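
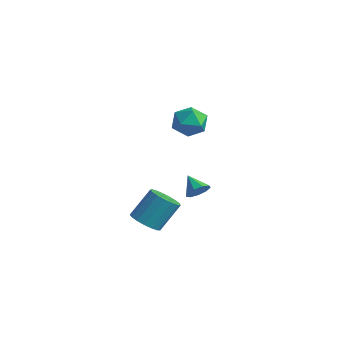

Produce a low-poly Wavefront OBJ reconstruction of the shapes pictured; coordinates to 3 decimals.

v 0.197 -2.131 -3.73
v 1.083 -2.484 -3.62
v 1.369 -1.283 -2.06
v 0.483 -0.929 -2.17
v 1.141 -2.129 -3.905
v 1.427 -0.927 -2.344
v 0.983 -1.773 -4.149
v 1.269 -0.572 -2.589
v 0.645 -1.5 -4.298
v 0.931 -0.298 -2.738
v 0.205 -1.371 -4.317
v 0.49 -0.169 -2.756
v -0.238 -1.416 -4.201
v 0.048 -0.215 -2.64
v -0.58 -1.625 -3.977
v -0.295 -0.423 -2.417
v -0.745 -1.95 -3.697
v -0.459 -0.748 -2.137
v -0.694 -2.316 -3.424
v -0.408 -1.115 -1.864
v -0.438 -2.64 -3.222
v -0.153 -1.438 -1.661
v -0.038 -2.847 -3.136
v 0.248 -1.646 -1.575
v 0.417 -2.89 -3.186
v 0.703 -1.689 -1.625
v 0.821 -2.759 -3.361
v 1.107 -1.558 -1.8
v 0.644 1.327 -2.591
v 1.061 1.236 -1.975
v -0.384 1.513 -1.869
v 1.055 1.73 -2.111
v 0.856 2.036 -2.473
v 0.558 2.01 -2.889
v 0.3 1.664 -3.167
v 0.203 1.16 -3.175
v 0.312 0.734 -2.91
v 0.576 0.586 -2.496
v 0.872 0.784 -2.127
v 0.297 0.176 3.417
v 0.81 0.614 4.237
v 1.77 -0.514 2.863
v 2.283 -0.076 3.683
v 1.593 -0.866 3.849
v 0.683 -0.439 4.192
v 1.897 0.539 2.908
v 0.987 0.966 3.251
v 1.8 0.838 3.922
v 1.611 -0.03 4.504
v 0.969 0.13 2.596
v 0.78 -0.738 3.178
f 2 1 5
f 2 5 3
f 3 5 6
f 3 6 4
f 5 1 7
f 5 7 6
f 6 7 8
f 6 8 4
f 7 1 9
f 7 9 8
f 8 9 10
f 8 10 4
f 9 1 11
f 9 11 10
f 10 11 12
f 10 12 4
f 11 1 13
f 11 13 12
f 12 13 14
f 12 14 4
f 13 1 15
f 13 15 14
f 14 15 16
f 14 16 4
f 15 1 17
f 15 17 16
f 16 17 18
f 16 18 4
f 17 1 19
f 17 19 18
f 18 19 20
f 18 20 4
f 19 1 21
f 19 21 20
f 20 21 22
f 20 22 4
f 21 1 23
f 21 23 22
f 22 23 24
f 22 24 4
f 23 1 25
f 23 25 24
f 24 25 26
f 24 26 4
f 25 1 27
f 25 27 26
f 26 27 28
f 26 28 4
f 27 1 2
f 27 2 28
f 28 2 3
f 28 3 4
f 30 29 32
f 30 32 31
f 32 29 33
f 32 33 31
f 33 29 34
f 33 34 31
f 34 29 35
f 34 35 31
f 35 29 36
f 35 36 31
f 36 29 37
f 36 37 31
f 37 29 38
f 37 38 31
f 38 29 39
f 38 39 31
f 39 29 30
f 39 30 31
f 40 51 45
f 40 45 41
f 40 41 47
f 40 47 50
f 40 50 51
f 41 45 49
f 45 51 44
f 51 50 42
f 50 47 46
f 47 41 48
f 43 49 44
f 43 44 42
f 43 42 46
f 43 46 48
f 43 48 49
f 44 49 45
f 42 44 51
f 46 42 50
f 48 46 47
f 49 48 41



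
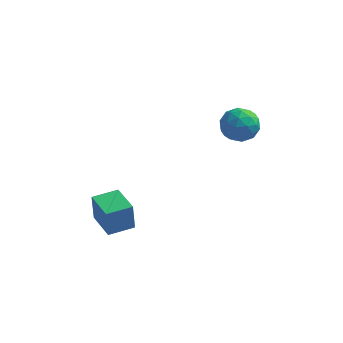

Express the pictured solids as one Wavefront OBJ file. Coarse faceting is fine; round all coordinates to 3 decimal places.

v 3.238 3.786 3.055
v 3.681 3.658 3.695
v 2.819 2.582 3.105
v 3.262 2.454 3.745
v 2.636 2.932 3.788
v 2.895 3.676 3.757
v 3.605 2.564 3.043
v 3.864 3.308 3.012
v 3.908 2.903 3.687
v 3.309 3.13 4.148
v 3.191 3.11 2.652
v 2.592 3.337 3.113
v 3.496 3.828 3.371
v 3.004 2.412 3.429
v 2.636 2.693 3.455
v 2.897 2.618 3.831
v 3.034 3.838 3.407
v 3.295 3.763 3.783
v 2.681 3.336 3.838
v 3.205 2.477 3.017
v 3.466 2.402 3.393
v 3.603 3.622 2.969
v 3.864 3.547 3.345
v 3.819 2.904 2.962
v 3.89 3.309 3.742
v 3.644 2.601 3.772
v 3.845 2.666 3.359
v 3.997 3.103 3.341
v 3.538 3.443 4.013
v 3.292 2.735 4.042
v 2.924 3.015 4.067
v 3.076 3.453 4.049
v 3.672 2.999 4.008
v 3.208 3.505 2.758
v 2.962 2.797 2.787
v 3.424 2.787 2.751
v 3.576 3.225 2.733
v 2.856 3.639 3.028
v 2.61 2.931 3.058
v 2.503 3.137 3.459
v 2.655 3.574 3.441
v 2.828 3.241 2.792
v -0.073 -2.064 0.664
v -0.131 -2.076 1.782
v -0.908 -1.108 0.631
v -0.966 -1.12 1.75
v 0.686 -1.4 0.71
v 0.628 -1.412 1.829
v -0.149 -0.444 0.678
v -0.207 -0.456 1.796
f 1 38 17
f 38 12 41
f 17 41 6
f 38 41 17
f 1 17 13
f 17 6 18
f 13 18 2
f 17 18 13
f 1 13 22
f 13 2 23
f 22 23 8
f 13 23 22
f 1 22 34
f 22 8 37
f 34 37 11
f 22 37 34
f 1 34 38
f 34 11 42
f 38 42 12
f 34 42 38
f 2 18 29
f 18 6 32
f 29 32 10
f 18 32 29
f 6 41 19
f 41 12 40
f 19 40 5
f 41 40 19
f 12 42 39
f 42 11 35
f 39 35 3
f 42 35 39
f 11 37 36
f 37 8 24
f 36 24 7
f 37 24 36
f 8 23 28
f 23 2 25
f 28 25 9
f 23 25 28
f 4 30 16
f 30 10 31
f 16 31 5
f 30 31 16
f 4 16 14
f 16 5 15
f 14 15 3
f 16 15 14
f 4 14 21
f 14 3 20
f 21 20 7
f 14 20 21
f 4 21 26
f 21 7 27
f 26 27 9
f 21 27 26
f 4 26 30
f 26 9 33
f 30 33 10
f 26 33 30
f 5 31 19
f 31 10 32
f 19 32 6
f 31 32 19
f 3 15 39
f 15 5 40
f 39 40 12
f 15 40 39
f 7 20 36
f 20 3 35
f 36 35 11
f 20 35 36
f 9 27 28
f 27 7 24
f 28 24 8
f 27 24 28
f 10 33 29
f 33 9 25
f 29 25 2
f 33 25 29
f 44 46 43
f 47 44 43
f 43 46 45
f 45 47 43
f 44 50 46
f 48 44 47
f 48 50 44
f 46 50 45
f 49 47 45
f 45 50 49
f 49 48 47
f 50 48 49



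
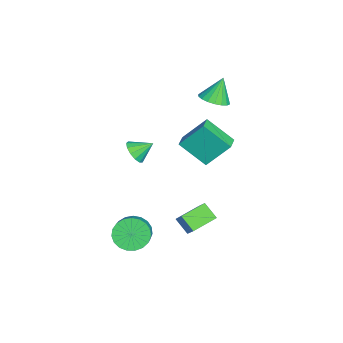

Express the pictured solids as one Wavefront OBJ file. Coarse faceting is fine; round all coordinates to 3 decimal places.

v -3.062 2.503 2.555
v -2.251 2.2 2.921
v -3.558 2.977 4.045
v -2.166 2.598 2.823
v -2.259 2.977 2.671
v -2.511 3.262 2.497
v -2.872 3.397 2.334
v -3.27 3.354 2.215
v -3.628 3.143 2.163
v -3.873 2.806 2.189
v -3.958 2.408 2.287
v -3.866 2.029 2.439
v -3.614 1.744 2.613
v -3.253 1.609 2.776
v -2.854 1.652 2.895
v -2.497 1.863 2.947
v 2.97 -1.439 -4.26
v 3.439 -0.778 -4.943
v 4.959 -0.699 -3.823
v 4.49 -1.361 -3.14
v 3.227 -0.499 -4.676
v 4.747 -0.42 -3.555
v 2.971 -0.382 -4.336
v 4.491 -0.303 -3.216
v 2.715 -0.448 -3.984
v 4.235 -0.369 -2.864
v 2.503 -0.686 -3.679
v 4.023 -0.607 -2.559
v 2.371 -1.054 -3.475
v 3.891 -0.975 -2.355
v 2.343 -1.488 -3.407
v 3.863 -1.409 -2.286
v 2.424 -1.914 -3.486
v 3.944 -1.835 -2.365
v 2.599 -2.258 -3.699
v 4.119 -2.179 -2.578
v 2.838 -2.461 -4.009
v 4.358 -2.382 -2.888
v 3.1 -2.487 -4.362
v 4.62 -2.408 -3.242
v 3.339 -2.331 -4.698
v 4.859 -2.252 -3.578
v 3.515 -2.022 -4.958
v 5.035 -1.943 -3.838
v 3.596 -1.612 -5.098
v 5.116 -1.533 -3.977
v 3.569 -1.172 -5.092
v 5.09 -1.093 -3.972
v 2.247 -1.369 1.901
v 2.898 -1.048 1.587
v 2.093 -0.391 2.579
v 2.558 -0.922 1.328
v 2.12 -0.938 1.251
v 1.723 -1.09 1.38
v 1.491 -1.331 1.674
v 1.5 -1.584 2.041
v 1.746 -1.769 2.362
v 2.151 -1.826 2.538
v 2.587 -1.738 2.511
v 2.915 -1.533 2.29
v 3.031 -1.276 1.946
v 1.104 1.09 2.409
v 0.991 2.395 3.894
v 1.512 2.583 1.127
v 1.399 3.888 2.611
v 2.101 0.972 2.589
v 1.988 2.277 4.073
v 2.509 2.465 1.306
v 2.396 3.77 2.791
v 3.025 1.535 -4.132
v 2.473 0.845 -3.396
v 2.091 2.717 -3.723
v 1.54 2.026 -2.987
v 4.02 1.934 -3.013
v 3.469 1.243 -2.277
v 3.087 3.115 -2.604
v 2.535 2.425 -1.868
f 2 1 4
f 2 4 3
f 4 1 5
f 4 5 3
f 5 1 6
f 5 6 3
f 6 1 7
f 6 7 3
f 7 1 8
f 7 8 3
f 8 1 9
f 8 9 3
f 9 1 10
f 9 10 3
f 10 1 11
f 10 11 3
f 11 1 12
f 11 12 3
f 12 1 13
f 12 13 3
f 13 1 14
f 13 14 3
f 14 1 15
f 14 15 3
f 15 1 16
f 15 16 3
f 16 1 2
f 16 2 3
f 18 17 21
f 18 21 19
f 19 21 22
f 19 22 20
f 21 17 23
f 21 23 22
f 22 23 24
f 22 24 20
f 23 17 25
f 23 25 24
f 24 25 26
f 24 26 20
f 25 17 27
f 25 27 26
f 26 27 28
f 26 28 20
f 27 17 29
f 27 29 28
f 28 29 30
f 28 30 20
f 29 17 31
f 29 31 30
f 30 31 32
f 30 32 20
f 31 17 33
f 31 33 32
f 32 33 34
f 32 34 20
f 33 17 35
f 33 35 34
f 34 35 36
f 34 36 20
f 35 17 37
f 35 37 36
f 36 37 38
f 36 38 20
f 37 17 39
f 37 39 38
f 38 39 40
f 38 40 20
f 39 17 41
f 39 41 40
f 40 41 42
f 40 42 20
f 41 17 43
f 41 43 42
f 42 43 44
f 42 44 20
f 43 17 45
f 43 45 44
f 44 45 46
f 44 46 20
f 45 17 47
f 45 47 46
f 46 47 48
f 46 48 20
f 47 17 18
f 47 18 48
f 48 18 19
f 48 19 20
f 50 49 52
f 50 52 51
f 52 49 53
f 52 53 51
f 53 49 54
f 53 54 51
f 54 49 55
f 54 55 51
f 55 49 56
f 55 56 51
f 56 49 57
f 56 57 51
f 57 49 58
f 57 58 51
f 58 49 59
f 58 59 51
f 59 49 60
f 59 60 51
f 60 49 61
f 60 61 51
f 61 49 50
f 61 50 51
f 63 65 62
f 66 63 62
f 62 65 64
f 64 66 62
f 63 69 65
f 67 63 66
f 67 69 63
f 65 69 64
f 68 66 64
f 64 69 68
f 68 67 66
f 69 67 68
f 71 73 70
f 74 71 70
f 70 73 72
f 72 74 70
f 71 77 73
f 75 71 74
f 75 77 71
f 73 77 72
f 76 74 72
f 72 77 76
f 76 75 74
f 77 75 76



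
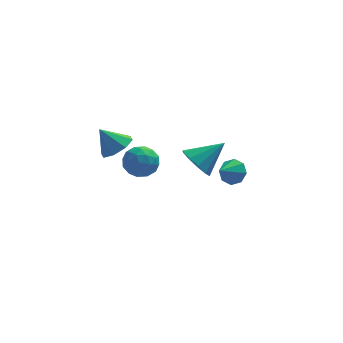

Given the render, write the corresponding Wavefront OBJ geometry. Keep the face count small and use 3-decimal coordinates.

v -2.451 -0.589 0.622
v -1.743 -0.694 1.15
v -3.229 -0.411 1.698
v -1.841 -0.044 0.972
v -2.297 0.286 0.588
v -2.843 0.104 0.224
v -3.16 -0.484 0.093
v -3.062 -1.134 0.272
v -2.606 -1.465 0.655
v -2.06 -1.283 1.019
v 0.978 -3.723 1.548
v 1.543 -4.238 1.055
v 2.242 -3.297 2.552
v 1.543 -3.721 0.835
v 1.327 -3.204 0.887
v 0.977 -2.886 1.192
v 0.628 -2.887 1.633
v 0.412 -3.208 2.042
v 0.413 -3.726 2.262
v 0.628 -4.243 2.209
v 0.978 -4.561 1.904
v 1.327 -4.559 1.463
v 3.025 2.467 -3.298
v 3.4 1.875 -3.619
v 2.335 1.673 -2.642
v 3.657 2.063 -3.122
v 3.543 2.487 -2.729
v 3.127 2.899 -2.669
v 2.65 3.058 -2.978
v 2.394 2.871 -3.474
v 2.507 2.446 -3.868
v 2.924 2.034 -3.927
v -1.22 -2.869 2.119
v -0.694 -2.821 1.411
v -2.126 -3.699 1.389
v -1.6 -3.651 0.681
v -1.337 -4.097 1.397
v -0.777 -3.584 1.848
v -2.043 -2.936 0.952
v -1.483 -2.423 1.403
v -1.203 -2.862 0.69
v -0.767 -3.579 0.964
v -2.053 -2.941 1.836
v -1.617 -3.658 2.11
v -0.877 -2.772 1.829
v -1.943 -3.748 0.971
v -1.788 -4.01 1.392
v -1.479 -3.982 0.975
v -0.926 -3.221 2.086
v -0.617 -3.192 1.67
v -0.995 -3.942 1.661
v -2.203 -3.328 1.13
v -1.894 -3.299 0.714
v -1.341 -2.538 1.825
v -1.032 -2.51 1.408
v -1.825 -2.578 1.139
v -0.867 -2.768 0.989
v -1.4 -3.256 0.56
v -1.66 -2.836 0.72
v -1.331 -2.534 0.985
v -0.611 -3.19 1.15
v -1.144 -3.677 0.721
v -0.989 -3.94 1.142
v -0.66 -3.638 1.407
v -0.91 -3.214 0.727
v -1.676 -2.843 2.079
v -2.209 -3.33 1.65
v -2.16 -2.882 1.393
v -1.831 -2.58 1.658
v -1.42 -3.264 2.24
v -1.953 -3.752 1.811
v -1.489 -3.986 1.815
v -1.16 -3.684 2.08
v -1.91 -3.306 2.073
f 2 1 4
f 2 4 3
f 4 1 5
f 4 5 3
f 5 1 6
f 5 6 3
f 6 1 7
f 6 7 3
f 7 1 8
f 7 8 3
f 8 1 9
f 8 9 3
f 9 1 10
f 9 10 3
f 10 1 2
f 10 2 3
f 12 11 14
f 12 14 13
f 14 11 15
f 14 15 13
f 15 11 16
f 15 16 13
f 16 11 17
f 16 17 13
f 17 11 18
f 17 18 13
f 18 11 19
f 18 19 13
f 19 11 20
f 19 20 13
f 20 11 21
f 20 21 13
f 21 11 22
f 21 22 13
f 22 11 12
f 22 12 13
f 24 23 26
f 24 26 25
f 26 23 27
f 26 27 25
f 27 23 28
f 27 28 25
f 28 23 29
f 28 29 25
f 29 23 30
f 29 30 25
f 30 23 31
f 30 31 25
f 31 23 32
f 31 32 25
f 32 23 24
f 32 24 25
f 33 70 49
f 70 44 73
f 49 73 38
f 70 73 49
f 33 49 45
f 49 38 50
f 45 50 34
f 49 50 45
f 33 45 54
f 45 34 55
f 54 55 40
f 45 55 54
f 33 54 66
f 54 40 69
f 66 69 43
f 54 69 66
f 33 66 70
f 66 43 74
f 70 74 44
f 66 74 70
f 34 50 61
f 50 38 64
f 61 64 42
f 50 64 61
f 38 73 51
f 73 44 72
f 51 72 37
f 73 72 51
f 44 74 71
f 74 43 67
f 71 67 35
f 74 67 71
f 43 69 68
f 69 40 56
f 68 56 39
f 69 56 68
f 40 55 60
f 55 34 57
f 60 57 41
f 55 57 60
f 36 62 48
f 62 42 63
f 48 63 37
f 62 63 48
f 36 48 46
f 48 37 47
f 46 47 35
f 48 47 46
f 36 46 53
f 46 35 52
f 53 52 39
f 46 52 53
f 36 53 58
f 53 39 59
f 58 59 41
f 53 59 58
f 36 58 62
f 58 41 65
f 62 65 42
f 58 65 62
f 37 63 51
f 63 42 64
f 51 64 38
f 63 64 51
f 35 47 71
f 47 37 72
f 71 72 44
f 47 72 71
f 39 52 68
f 52 35 67
f 68 67 43
f 52 67 68
f 41 59 60
f 59 39 56
f 60 56 40
f 59 56 60
f 42 65 61
f 65 41 57
f 61 57 34
f 65 57 61



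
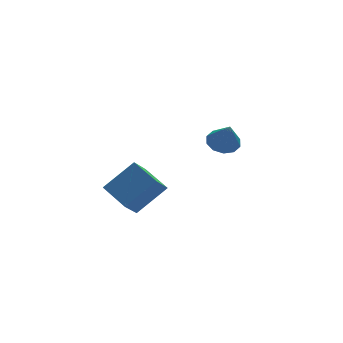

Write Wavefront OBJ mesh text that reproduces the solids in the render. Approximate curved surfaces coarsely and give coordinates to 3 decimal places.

v 2.954 -1.328 0.468
v 3.772 -1.382 0.435
v 2.966 -1.972 1.812
v 3.653 -0.939 0.649
v 3.268 -0.643 0.794
v 2.762 -0.609 0.815
v 2.33 -0.85 0.703
v 2.137 -1.273 0.502
v 2.255 -1.716 0.288
v 2.641 -2.012 0.143
v 3.146 -2.046 0.122
v 3.578 -1.805 0.234
v -2.402 -3.842 -1.319
v -3.217 -4.506 -0.264
v -2.858 -2.464 -0.804
v -3.673 -3.128 0.251
v -0.907 -3.792 -0.131
v -1.722 -4.456 0.924
v -1.363 -2.414 0.384
v -2.178 -3.078 1.439
f 2 1 4
f 2 4 3
f 4 1 5
f 4 5 3
f 5 1 6
f 5 6 3
f 6 1 7
f 6 7 3
f 7 1 8
f 7 8 3
f 8 1 9
f 8 9 3
f 9 1 10
f 9 10 3
f 10 1 11
f 10 11 3
f 11 1 12
f 11 12 3
f 12 1 2
f 12 2 3
f 14 16 13
f 17 14 13
f 13 16 15
f 15 17 13
f 14 20 16
f 18 14 17
f 18 20 14
f 16 20 15
f 19 17 15
f 15 20 19
f 19 18 17
f 20 18 19



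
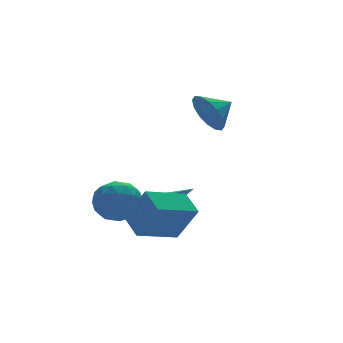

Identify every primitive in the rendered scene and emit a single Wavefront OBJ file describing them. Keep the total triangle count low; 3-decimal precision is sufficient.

v 2.141 -0.945 0.802
v 2.501 -1.412 -0.067
v 3.259 -0.895 1.238
v 2.519 -0.879 -0.175
v 2.437 -0.365 -0.022
v 2.275 -0.005 0.353
v 2.077 0.102 0.848
v 1.897 -0.071 1.33
v 1.782 -0.478 1.671
v 1.763 -1.01 1.78
v 1.846 -1.525 1.626
v 2.008 -1.884 1.252
v 2.205 -1.992 0.757
v 2.386 -1.819 0.275
v -0.791 -3.684 -4.549
v -2.634 -3.825 -4.028
v -0.725 -2.559 -4.009
v -2.568 -2.7 -3.489
v -0.292 -4.46 -2.991
v -2.135 -4.601 -2.471
v -0.226 -3.335 -2.452
v -2.069 -3.476 -1.931
v 0.554 0.321 -4.364
v 0.834 0.204 -4.811
v 1.686 -0.601 -3.416
v 0.962 0.516 -4.66
v 0.899 0.737 -4.371
v 0.675 0.763 -4.078
v 0.394 0.582 -3.92
v 0.189 0.279 -3.969
v 0.155 -0.005 -4.203
v 0.307 -0.136 -4.513
v 0.576 -0.054 -4.753
v -1.859 -0.045 -3.542
v -1.031 -0.726 -3.383
v -2.989 -1.334 -3.177
v -2.161 -2.015 -3.018
v -2.339 -1.206 -2.32
v -1.641 -0.41 -2.545
v -2.379 -1.65 -4.015
v -1.681 -0.854 -4.24
v -1.353 -1.718 -3.675
v -1.328 -1.443 -2.628
v -2.692 -0.617 -3.932
v -2.667 -0.342 -2.885
v -1.346 -0.272 -3.494
v -2.674 -1.788 -3.066
v -2.779 -1.313 -2.655
v -2.292 -1.712 -2.562
v -1.704 -0.087 -3.002
v -1.218 -0.486 -2.909
v -1.986 -0.769 -2.284
v -2.802 -1.574 -3.651
v -2.316 -1.973 -3.558
v -1.728 -0.348 -3.998
v -1.241 -0.747 -3.905
v -2.034 -1.291 -4.276
v -1.049 -1.255 -3.573
v -1.712 -2.013 -3.359
v -1.841 -1.799 -3.944
v -1.43 -1.331 -4.077
v -1.034 -1.094 -2.957
v -1.698 -1.852 -2.743
v -1.802 -1.376 -2.332
v -1.392 -0.908 -2.465
v -1.223 -1.677 -3.129
v -2.322 -0.208 -3.817
v -2.986 -0.966 -3.603
v -2.628 -1.152 -4.095
v -2.218 -0.684 -4.228
v -2.308 -0.047 -3.201
v -2.971 -0.805 -2.987
v -2.59 -0.729 -2.483
v -2.179 -0.261 -2.616
v -2.797 -0.383 -3.431
f 2 1 4
f 2 4 3
f 4 1 5
f 4 5 3
f 5 1 6
f 5 6 3
f 6 1 7
f 6 7 3
f 7 1 8
f 7 8 3
f 8 1 9
f 8 9 3
f 9 1 10
f 9 10 3
f 10 1 11
f 10 11 3
f 11 1 12
f 11 12 3
f 12 1 13
f 12 13 3
f 13 1 14
f 13 14 3
f 14 1 2
f 14 2 3
f 16 18 15
f 19 16 15
f 15 18 17
f 17 19 15
f 16 22 18
f 20 16 19
f 20 22 16
f 18 22 17
f 21 19 17
f 17 22 21
f 21 20 19
f 22 20 21
f 24 23 26
f 24 26 25
f 26 23 27
f 26 27 25
f 27 23 28
f 27 28 25
f 28 23 29
f 28 29 25
f 29 23 30
f 29 30 25
f 30 23 31
f 30 31 25
f 31 23 32
f 31 32 25
f 32 23 33
f 32 33 25
f 33 23 24
f 33 24 25
f 34 71 50
f 71 45 74
f 50 74 39
f 71 74 50
f 34 50 46
f 50 39 51
f 46 51 35
f 50 51 46
f 34 46 55
f 46 35 56
f 55 56 41
f 46 56 55
f 34 55 67
f 55 41 70
f 67 70 44
f 55 70 67
f 34 67 71
f 67 44 75
f 71 75 45
f 67 75 71
f 35 51 62
f 51 39 65
f 62 65 43
f 51 65 62
f 39 74 52
f 74 45 73
f 52 73 38
f 74 73 52
f 45 75 72
f 75 44 68
f 72 68 36
f 75 68 72
f 44 70 69
f 70 41 57
f 69 57 40
f 70 57 69
f 41 56 61
f 56 35 58
f 61 58 42
f 56 58 61
f 37 63 49
f 63 43 64
f 49 64 38
f 63 64 49
f 37 49 47
f 49 38 48
f 47 48 36
f 49 48 47
f 37 47 54
f 47 36 53
f 54 53 40
f 47 53 54
f 37 54 59
f 54 40 60
f 59 60 42
f 54 60 59
f 37 59 63
f 59 42 66
f 63 66 43
f 59 66 63
f 38 64 52
f 64 43 65
f 52 65 39
f 64 65 52
f 36 48 72
f 48 38 73
f 72 73 45
f 48 73 72
f 40 53 69
f 53 36 68
f 69 68 44
f 53 68 69
f 42 60 61
f 60 40 57
f 61 57 41
f 60 57 61
f 43 66 62
f 66 42 58
f 62 58 35
f 66 58 62



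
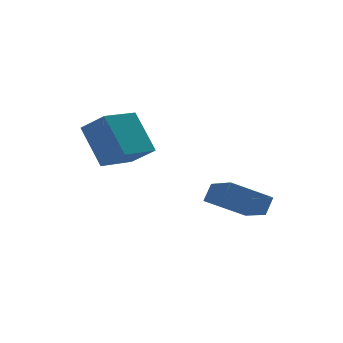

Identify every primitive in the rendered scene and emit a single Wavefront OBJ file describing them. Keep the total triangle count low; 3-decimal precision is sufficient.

v -2.24 -1.133 2.149
v -1.675 -2.12 3.032
v -2.425 0.249 3.812
v -1.859 -0.738 4.695
v -0.501 -0.462 1.785
v 0.065 -1.449 2.668
v -0.685 0.92 3.448
v -0.12 -0.067 4.331
v 3.735 -3.953 -0.785
v 2.049 -3.418 0.23
v 3.813 -2.267 -1.544
v 2.126 -1.733 -0.528
v 4.274 -3.647 -0.052
v 2.587 -3.113 0.964
v 4.351 -1.962 -0.81
v 2.665 -1.427 0.205
f 2 4 1
f 5 2 1
f 1 4 3
f 3 5 1
f 2 8 4
f 6 2 5
f 6 8 2
f 4 8 3
f 7 5 3
f 3 8 7
f 7 6 5
f 8 6 7
f 10 12 9
f 13 10 9
f 9 12 11
f 11 13 9
f 10 16 12
f 14 10 13
f 14 16 10
f 12 16 11
f 15 13 11
f 11 16 15
f 15 14 13
f 16 14 15



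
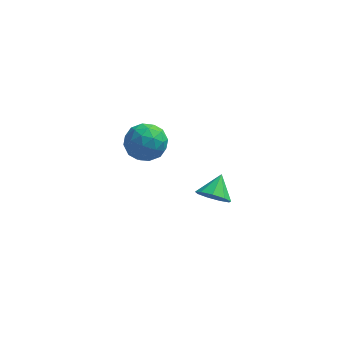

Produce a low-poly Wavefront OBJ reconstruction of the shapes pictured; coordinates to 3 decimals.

v -3.529 4.905 -3.865
v -3.029 4.322 -2.903
v -3.811 3.158 -4.777
v -3.311 2.575 -3.815
v -4.406 3.125 -3.701
v -4.231 4.204 -3.137
v -2.609 3.276 -4.543
v -2.434 4.355 -3.979
v -2.46 3.315 -3.323
v -3.571 3.222 -2.802
v -3.269 4.258 -4.878
v -4.38 4.165 -4.357
v -3.254 4.767 -3.304
v -3.586 2.713 -4.376
v -4.229 3.036 -4.309
v -3.935 2.694 -3.744
v -3.961 4.698 -3.441
v -3.667 4.355 -2.876
v -4.476 3.652 -3.345
v -3.173 3.125 -4.804
v -2.879 2.782 -4.239
v -2.905 4.786 -3.936
v -2.611 4.444 -3.371
v -2.364 3.828 -4.335
v -2.626 3.832 -2.985
v -2.792 2.806 -3.522
v -2.379 3.217 -3.949
v -2.277 3.852 -3.618
v -3.279 3.778 -2.679
v -3.445 2.751 -3.215
v -4.088 3.074 -3.148
v -3.986 3.709 -2.816
v -2.945 3.186 -2.926
v -3.395 4.729 -4.465
v -3.561 3.702 -5.001
v -2.854 3.771 -4.864
v -2.752 4.406 -4.532
v -4.048 4.674 -4.158
v -4.214 3.648 -4.695
v -4.563 3.628 -4.062
v -4.461 4.263 -3.731
v -3.895 4.294 -4.754
v 0.626 -2.913 -1.284
v 1.5 -3.164 -1.287
v 0.934 -1.847 -0.516
v 1.385 -2.785 -1.768
v 0.915 -2.466 -2.022
v 0.309 -2.357 -1.93
v -0.149 -2.507 -1.536
v -0.244 -2.848 -1.024
v 0.067 -3.22 -0.634
v 0.64 -3.448 -0.547
v 1.206 -3.426 -0.805
f 1 38 17
f 38 12 41
f 17 41 6
f 38 41 17
f 1 17 13
f 17 6 18
f 13 18 2
f 17 18 13
f 1 13 22
f 13 2 23
f 22 23 8
f 13 23 22
f 1 22 34
f 22 8 37
f 34 37 11
f 22 37 34
f 1 34 38
f 34 11 42
f 38 42 12
f 34 42 38
f 2 18 29
f 18 6 32
f 29 32 10
f 18 32 29
f 6 41 19
f 41 12 40
f 19 40 5
f 41 40 19
f 12 42 39
f 42 11 35
f 39 35 3
f 42 35 39
f 11 37 36
f 37 8 24
f 36 24 7
f 37 24 36
f 8 23 28
f 23 2 25
f 28 25 9
f 23 25 28
f 4 30 16
f 30 10 31
f 16 31 5
f 30 31 16
f 4 16 14
f 16 5 15
f 14 15 3
f 16 15 14
f 4 14 21
f 14 3 20
f 21 20 7
f 14 20 21
f 4 21 26
f 21 7 27
f 26 27 9
f 21 27 26
f 4 26 30
f 26 9 33
f 30 33 10
f 26 33 30
f 5 31 19
f 31 10 32
f 19 32 6
f 31 32 19
f 3 15 39
f 15 5 40
f 39 40 12
f 15 40 39
f 7 20 36
f 20 3 35
f 36 35 11
f 20 35 36
f 9 27 28
f 27 7 24
f 28 24 8
f 27 24 28
f 10 33 29
f 33 9 25
f 29 25 2
f 33 25 29
f 44 43 46
f 44 46 45
f 46 43 47
f 46 47 45
f 47 43 48
f 47 48 45
f 48 43 49
f 48 49 45
f 49 43 50
f 49 50 45
f 50 43 51
f 50 51 45
f 51 43 52
f 51 52 45
f 52 43 53
f 52 53 45
f 53 43 44
f 53 44 45



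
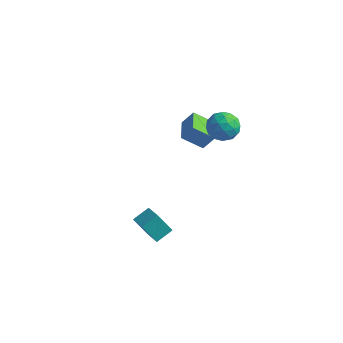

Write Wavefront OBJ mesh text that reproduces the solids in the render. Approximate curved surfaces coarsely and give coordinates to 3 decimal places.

v 0.223 -4.827 -0.689
v 0.604 -3.859 -0.176
v -0.88 -4.144 -1.16
v -0.499 -3.175 -0.647
v 0.979 -4.465 -1.933
v 1.36 -3.496 -1.42
v -0.124 -3.781 -2.404
v 0.257 -2.813 -1.891
v -3.011 3.695 0.94
v -2.435 4.07 1.886
v -1.944 4.413 0.005
v -1.368 4.788 0.952
v -2.092 2.312 0.928
v -1.516 2.687 1.875
v -1.025 3.03 -0.006
v -0.449 3.405 0.94
v -0.77 3.238 2.665
v -0.156 4.13 2.643
v 0.656 2.25 2.417
v 1.27 3.142 2.395
v 0.803 2.829 3.321
v -0.078 3.44 3.474
v 0.578 2.94 1.586
v -0.303 3.551 1.739
v 0.677 3.946 1.976
v 0.816 3.877 3.048
v -0.316 2.503 2.012
v -0.177 2.434 3.084
v -0.588 3.771 2.676
v 1.088 2.609 2.384
v 0.814 2.426 2.928
v 1.175 2.95 2.915
v -0.542 3.365 3.164
v -0.182 3.889 3.151
v 0.382 3.125 3.549
v 0.682 2.491 1.909
v 1.042 3.015 1.896
v -0.675 3.43 2.145
v -0.314 3.954 2.132
v 0.118 3.255 1.511
v 0.262 4.187 2.27
v 1.101 3.606 2.125
v 0.694 3.487 1.649
v 0.176 3.846 1.74
v 0.344 4.146 2.9
v 1.182 3.566 2.755
v 0.908 3.382 3.299
v 0.39 3.741 3.389
v 0.834 4.038 2.508
v -0.682 2.814 2.305
v 0.156 2.234 2.16
v 0.11 2.639 1.671
v -0.408 2.998 1.761
v -0.601 2.774 2.935
v 0.238 2.193 2.79
v 0.324 2.534 3.32
v -0.194 2.893 3.411
v -0.334 2.342 2.552
f 2 4 1
f 5 2 1
f 1 4 3
f 3 5 1
f 2 8 4
f 6 2 5
f 6 8 2
f 4 8 3
f 7 5 3
f 3 8 7
f 7 6 5
f 8 6 7
f 10 12 9
f 13 10 9
f 9 12 11
f 11 13 9
f 10 16 12
f 14 10 13
f 14 16 10
f 12 16 11
f 15 13 11
f 11 16 15
f 15 14 13
f 16 14 15
f 17 54 33
f 54 28 57
f 33 57 22
f 54 57 33
f 17 33 29
f 33 22 34
f 29 34 18
f 33 34 29
f 17 29 38
f 29 18 39
f 38 39 24
f 29 39 38
f 17 38 50
f 38 24 53
f 50 53 27
f 38 53 50
f 17 50 54
f 50 27 58
f 54 58 28
f 50 58 54
f 18 34 45
f 34 22 48
f 45 48 26
f 34 48 45
f 22 57 35
f 57 28 56
f 35 56 21
f 57 56 35
f 28 58 55
f 58 27 51
f 55 51 19
f 58 51 55
f 27 53 52
f 53 24 40
f 52 40 23
f 53 40 52
f 24 39 44
f 39 18 41
f 44 41 25
f 39 41 44
f 20 46 32
f 46 26 47
f 32 47 21
f 46 47 32
f 20 32 30
f 32 21 31
f 30 31 19
f 32 31 30
f 20 30 37
f 30 19 36
f 37 36 23
f 30 36 37
f 20 37 42
f 37 23 43
f 42 43 25
f 37 43 42
f 20 42 46
f 42 25 49
f 46 49 26
f 42 49 46
f 21 47 35
f 47 26 48
f 35 48 22
f 47 48 35
f 19 31 55
f 31 21 56
f 55 56 28
f 31 56 55
f 23 36 52
f 36 19 51
f 52 51 27
f 36 51 52
f 25 43 44
f 43 23 40
f 44 40 24
f 43 40 44
f 26 49 45
f 49 25 41
f 45 41 18
f 49 41 45



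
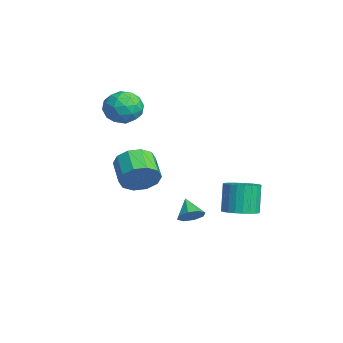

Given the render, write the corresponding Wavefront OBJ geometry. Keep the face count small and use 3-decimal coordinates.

v 3.306 3.272 -2.233
v 4.186 3.132 -1.903
v 3.613 3.369 -0.277
v 2.734 3.508 -0.607
v 4.186 3.499 -1.956
v 3.613 3.736 -0.33
v 4.052 3.831 -2.052
v 3.48 4.068 -0.426
v 3.805 4.078 -2.175
v 3.232 4.315 -0.549
v 3.481 4.202 -2.307
v 2.909 4.439 -0.681
v 3.131 4.185 -2.428
v 2.559 4.422 -0.802
v 2.808 4.028 -2.519
v 2.235 4.265 -0.893
v 2.561 3.757 -2.566
v 1.988 3.993 -0.94
v 2.427 3.411 -2.563
v 1.854 3.648 -0.937
v 2.427 3.044 -2.51
v 1.854 3.281 -0.884
v 2.56 2.712 -2.414
v 1.988 2.949 -0.788
v 2.808 2.465 -2.291
v 2.235 2.702 -0.665
v 3.131 2.341 -2.159
v 2.559 2.578 -0.533
v 3.481 2.358 -2.038
v 2.909 2.595 -0.412
v 3.805 2.515 -1.947
v 3.232 2.752 -0.321
v 4.052 2.787 -1.9
v 3.479 3.023 -0.274
v 0.471 1.521 -3.696
v 0.93 1.239 -3.174
v -0.491 1.459 -2.884
v 0.905 1.813 -3.158
v 0.626 2.215 -3.458
v 0.257 2.211 -3.897
v 0.012 1.803 -4.218
v 0.037 1.23 -4.233
v 0.315 0.827 -3.934
v 0.685 0.831 -3.495
v -3.389 -0.623 2.633
v -2.801 -0.376 3.559
v -2.439 -2.164 2.441
v -1.851 -1.917 3.367
v -2.94 -2.188 3.448
v -3.527 -1.235 3.566
v -1.713 -1.305 2.434
v -2.3 -0.352 2.552
v -1.765 -0.797 3.436
v -2.523 -1.343 4.063
v -2.717 -1.197 1.937
v -3.475 -1.743 2.564
v -3.179 -0.364 3.113
v -2.061 -2.176 2.887
v -2.702 -2.335 2.934
v -2.356 -2.19 3.479
v -3.605 -0.869 3.117
v -3.26 -0.724 3.662
v -3.341 -1.789 3.596
v -1.98 -1.816 2.338
v -1.635 -1.671 2.883
v -2.884 -0.35 2.521
v -2.538 -0.205 3.066
v -1.899 -0.751 2.404
v -2.224 -0.467 3.585
v -1.665 -1.372 3.472
v -1.584 -1.012 2.924
v -1.929 -0.453 2.993
v -2.67 -0.787 3.954
v -2.111 -1.693 3.841
v -2.751 -1.852 3.888
v -3.096 -1.292 3.958
v -2.061 -1.035 3.881
v -3.129 -0.847 2.159
v -2.57 -1.753 2.046
v -2.144 -1.248 2.042
v -2.489 -0.688 2.112
v -3.575 -1.168 2.528
v -3.016 -2.073 2.415
v -3.311 -2.087 3.007
v -3.656 -1.528 3.076
v -3.179 -1.505 2.119
v 4.278 -1.965 1.068
v 4.666 -2.369 1.945
v 3.291 -2.339 2.568
v 2.902 -1.935 1.692
v 4.7 -1.728 1.989
v 3.325 -1.698 2.612
v 4.573 -1.178 1.682
v 3.197 -1.148 2.305
v 4.333 -0.929 1.14
v 2.957 -0.899 1.763
v 4.072 -1.075 0.571
v 2.696 -1.045 1.194
v 3.889 -1.561 0.192
v 2.514 -1.531 0.815
v 3.855 -2.202 0.148
v 2.48 -2.172 0.771
v 3.983 -2.752 0.455
v 2.607 -2.722 1.078
v 4.223 -3.001 0.997
v 2.847 -2.971 1.62
v 4.484 -2.855 1.566
v 3.108 -2.825 2.189
f 2 1 5
f 2 5 3
f 3 5 6
f 3 6 4
f 5 1 7
f 5 7 6
f 6 7 8
f 6 8 4
f 7 1 9
f 7 9 8
f 8 9 10
f 8 10 4
f 9 1 11
f 9 11 10
f 10 11 12
f 10 12 4
f 11 1 13
f 11 13 12
f 12 13 14
f 12 14 4
f 13 1 15
f 13 15 14
f 14 15 16
f 14 16 4
f 15 1 17
f 15 17 16
f 16 17 18
f 16 18 4
f 17 1 19
f 17 19 18
f 18 19 20
f 18 20 4
f 19 1 21
f 19 21 20
f 20 21 22
f 20 22 4
f 21 1 23
f 21 23 22
f 22 23 24
f 22 24 4
f 23 1 25
f 23 25 24
f 24 25 26
f 24 26 4
f 25 1 27
f 25 27 26
f 26 27 28
f 26 28 4
f 27 1 29
f 27 29 28
f 28 29 30
f 28 30 4
f 29 1 31
f 29 31 30
f 30 31 32
f 30 32 4
f 31 1 33
f 31 33 32
f 32 33 34
f 32 34 4
f 33 1 2
f 33 2 34
f 34 2 3
f 34 3 4
f 36 35 38
f 36 38 37
f 38 35 39
f 38 39 37
f 39 35 40
f 39 40 37
f 40 35 41
f 40 41 37
f 41 35 42
f 41 42 37
f 42 35 43
f 42 43 37
f 43 35 44
f 43 44 37
f 44 35 36
f 44 36 37
f 45 82 61
f 82 56 85
f 61 85 50
f 82 85 61
f 45 61 57
f 61 50 62
f 57 62 46
f 61 62 57
f 45 57 66
f 57 46 67
f 66 67 52
f 57 67 66
f 45 66 78
f 66 52 81
f 78 81 55
f 66 81 78
f 45 78 82
f 78 55 86
f 82 86 56
f 78 86 82
f 46 62 73
f 62 50 76
f 73 76 54
f 62 76 73
f 50 85 63
f 85 56 84
f 63 84 49
f 85 84 63
f 56 86 83
f 86 55 79
f 83 79 47
f 86 79 83
f 55 81 80
f 81 52 68
f 80 68 51
f 81 68 80
f 52 67 72
f 67 46 69
f 72 69 53
f 67 69 72
f 48 74 60
f 74 54 75
f 60 75 49
f 74 75 60
f 48 60 58
f 60 49 59
f 58 59 47
f 60 59 58
f 48 58 65
f 58 47 64
f 65 64 51
f 58 64 65
f 48 65 70
f 65 51 71
f 70 71 53
f 65 71 70
f 48 70 74
f 70 53 77
f 74 77 54
f 70 77 74
f 49 75 63
f 75 54 76
f 63 76 50
f 75 76 63
f 47 59 83
f 59 49 84
f 83 84 56
f 59 84 83
f 51 64 80
f 64 47 79
f 80 79 55
f 64 79 80
f 53 71 72
f 71 51 68
f 72 68 52
f 71 68 72
f 54 77 73
f 77 53 69
f 73 69 46
f 77 69 73
f 88 87 91
f 88 91 89
f 89 91 92
f 89 92 90
f 91 87 93
f 91 93 92
f 92 93 94
f 92 94 90
f 93 87 95
f 93 95 94
f 94 95 96
f 94 96 90
f 95 87 97
f 95 97 96
f 96 97 98
f 96 98 90
f 97 87 99
f 97 99 98
f 98 99 100
f 98 100 90
f 99 87 101
f 99 101 100
f 100 101 102
f 100 102 90
f 101 87 103
f 101 103 102
f 102 103 104
f 102 104 90
f 103 87 105
f 103 105 104
f 104 105 106
f 104 106 90
f 105 87 107
f 105 107 106
f 106 107 108
f 106 108 90
f 107 87 88
f 107 88 108
f 108 88 89
f 108 89 90



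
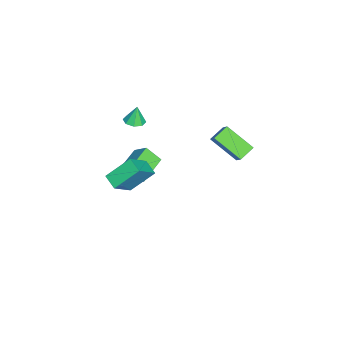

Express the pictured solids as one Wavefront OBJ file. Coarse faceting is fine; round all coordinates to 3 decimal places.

v -4.704 2.056 -1.143
v -3.92 2.449 -0.252
v -4.175 3.75 -2.357
v -3.39 4.143 -1.466
v -3.87 1.457 -1.614
v -3.085 1.85 -0.723
v -3.34 3.151 -2.828
v -2.556 3.544 -1.937
v 3.018 -2.264 0.415
v 4.26 -2.87 1.676
v 2.391 -0.989 1.646
v 3.632 -1.595 2.907
v 3.688 -1.605 0.073
v 4.929 -2.211 1.334
v 3.06 -0.33 1.304
v 4.302 -0.936 2.565
v -3.286 -2.121 -3.985
v -3.348 -3.042 -3.084
v -2.726 -1.266 -3.072
v -2.787 -2.188 -2.172
v -1.473 -2.752 -4.508
v -1.534 -3.674 -3.608
v -0.912 -1.898 -3.596
v -0.974 -2.819 -2.695
v -2.584 -2.83 0.499
v -2.18 -2.271 0.484
v -2.736 -2.69 1.681
v -2.689 -2.155 0.405
v -3.136 -2.434 0.381
v -3.26 -2.945 0.426
v -2.988 -3.389 0.513
v -2.479 -3.506 0.593
v -2.032 -3.226 0.617
v -1.908 -2.715 0.572
f 2 4 1
f 5 2 1
f 1 4 3
f 3 5 1
f 2 8 4
f 6 2 5
f 6 8 2
f 4 8 3
f 7 5 3
f 3 8 7
f 7 6 5
f 8 6 7
f 10 12 9
f 13 10 9
f 9 12 11
f 11 13 9
f 10 16 12
f 14 10 13
f 14 16 10
f 12 16 11
f 15 13 11
f 11 16 15
f 15 14 13
f 16 14 15
f 18 20 17
f 21 18 17
f 17 20 19
f 19 21 17
f 18 24 20
f 22 18 21
f 22 24 18
f 20 24 19
f 23 21 19
f 19 24 23
f 23 22 21
f 24 22 23
f 26 25 28
f 26 28 27
f 28 25 29
f 28 29 27
f 29 25 30
f 29 30 27
f 30 25 31
f 30 31 27
f 31 25 32
f 31 32 27
f 32 25 33
f 32 33 27
f 33 25 34
f 33 34 27
f 34 25 26
f 34 26 27



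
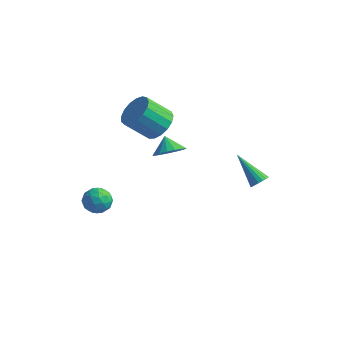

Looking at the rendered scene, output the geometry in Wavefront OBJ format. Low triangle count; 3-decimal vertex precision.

v -2.08 1.923 0.149
v -1.204 1.836 0.792
v -2.245 0.99 2.094
v -3.12 1.077 1.451
v -1.411 2.296 0.925
v -2.452 1.45 2.228
v -1.772 2.671 0.88
v -2.813 1.824 2.183
v -2.203 2.874 0.668
v -3.244 2.027 1.971
v -2.606 2.859 0.337
v -3.646 2.013 1.639
v -2.888 2.63 -0.038
v -3.929 1.784 1.265
v -2.985 2.239 -0.369
v -4.026 1.393 0.933
v -2.875 1.776 -0.582
v -3.915 0.929 0.721
v -2.582 1.347 -0.628
v -3.623 0.5 0.675
v -2.175 1.049 -0.495
v -3.215 0.202 0.807
v -1.745 0.952 -0.216
v -2.786 0.105 1.087
v -1.392 1.077 0.148
v -2.433 0.231 1.451
v -1.197 1.396 0.511
v -2.238 0.55 1.814
v -2.859 -2.885 -2.223
v -2.065 -2.775 -2.594
v -3.275 -3.665 -3.346
v -2.481 -3.555 -3.717
v -2.565 -4.053 -2.992
v -2.308 -3.571 -2.298
v -3.032 -2.869 -3.642
v -2.775 -2.387 -2.948
v -2.172 -2.765 -3.471
v -1.883 -3.497 -3.069
v -3.457 -2.943 -2.871
v -3.168 -3.675 -2.469
v -2.426 -2.761 -2.31
v -2.914 -3.679 -3.63
v -2.964 -3.971 -3.204
v -2.497 -3.907 -3.422
v -2.568 -3.229 -2.136
v -2.102 -3.164 -2.354
v -2.395 -3.916 -2.588
v -3.238 -3.276 -3.586
v -2.772 -3.211 -3.804
v -2.843 -2.533 -2.518
v -2.376 -2.469 -2.736
v -2.945 -2.524 -3.352
v -2.022 -2.691 -3.043
v -2.266 -3.15 -3.703
v -2.59 -2.746 -3.659
v -2.439 -2.463 -3.251
v -1.852 -3.121 -2.807
v -2.096 -3.58 -3.467
v -2.145 -3.872 -3.041
v -1.994 -3.589 -2.633
v -1.915 -3.115 -3.322
v -3.244 -2.86 -2.473
v -3.488 -3.319 -3.133
v -3.346 -2.851 -3.307
v -3.195 -2.568 -2.899
v -3.074 -3.29 -2.237
v -3.318 -3.749 -2.897
v -2.901 -3.977 -2.689
v -2.75 -3.694 -2.281
v -3.425 -3.325 -2.618
v -1.844 2.581 -2.535
v -1.245 2.222 -1.848
v -2.476 3.039 -1.745
v -1.063 2.643 -1.946
v -1.06 3.05 -2.18
v -1.237 3.349 -2.494
v -1.553 3.473 -2.818
v -1.936 3.392 -3.078
v -2.297 3.126 -3.212
v -2.555 2.734 -3.192
v -2.65 2.308 -3.021
v -2.561 1.944 -2.739
v -2.307 1.726 -2.41
v -1.947 1.704 -2.11
v -1.564 1.883 -1.907
v 4.537 1.557 -1.49
v 4.909 1.574 -1.046
v 2.923 1.863 -0.15
v 4.896 1.821 -1.119
v 4.811 2.016 -1.265
v 4.672 2.12 -1.456
v 4.506 2.113 -1.654
v 4.347 1.996 -1.819
v 4.225 1.791 -1.919
v 4.165 1.541 -1.935
v 4.178 1.293 -1.862
v 4.263 1.098 -1.715
v 4.402 0.994 -1.524
v 4.568 1.002 -1.327
v 4.727 1.119 -1.161
v 4.849 1.324 -1.061
f 2 1 5
f 2 5 3
f 3 5 6
f 3 6 4
f 5 1 7
f 5 7 6
f 6 7 8
f 6 8 4
f 7 1 9
f 7 9 8
f 8 9 10
f 8 10 4
f 9 1 11
f 9 11 10
f 10 11 12
f 10 12 4
f 11 1 13
f 11 13 12
f 12 13 14
f 12 14 4
f 13 1 15
f 13 15 14
f 14 15 16
f 14 16 4
f 15 1 17
f 15 17 16
f 16 17 18
f 16 18 4
f 17 1 19
f 17 19 18
f 18 19 20
f 18 20 4
f 19 1 21
f 19 21 20
f 20 21 22
f 20 22 4
f 21 1 23
f 21 23 22
f 22 23 24
f 22 24 4
f 23 1 25
f 23 25 24
f 24 25 26
f 24 26 4
f 25 1 27
f 25 27 26
f 26 27 28
f 26 28 4
f 27 1 2
f 27 2 28
f 28 2 3
f 28 3 4
f 29 66 45
f 66 40 69
f 45 69 34
f 66 69 45
f 29 45 41
f 45 34 46
f 41 46 30
f 45 46 41
f 29 41 50
f 41 30 51
f 50 51 36
f 41 51 50
f 29 50 62
f 50 36 65
f 62 65 39
f 50 65 62
f 29 62 66
f 62 39 70
f 66 70 40
f 62 70 66
f 30 46 57
f 46 34 60
f 57 60 38
f 46 60 57
f 34 69 47
f 69 40 68
f 47 68 33
f 69 68 47
f 40 70 67
f 70 39 63
f 67 63 31
f 70 63 67
f 39 65 64
f 65 36 52
f 64 52 35
f 65 52 64
f 36 51 56
f 51 30 53
f 56 53 37
f 51 53 56
f 32 58 44
f 58 38 59
f 44 59 33
f 58 59 44
f 32 44 42
f 44 33 43
f 42 43 31
f 44 43 42
f 32 42 49
f 42 31 48
f 49 48 35
f 42 48 49
f 32 49 54
f 49 35 55
f 54 55 37
f 49 55 54
f 32 54 58
f 54 37 61
f 58 61 38
f 54 61 58
f 33 59 47
f 59 38 60
f 47 60 34
f 59 60 47
f 31 43 67
f 43 33 68
f 67 68 40
f 43 68 67
f 35 48 64
f 48 31 63
f 64 63 39
f 48 63 64
f 37 55 56
f 55 35 52
f 56 52 36
f 55 52 56
f 38 61 57
f 61 37 53
f 57 53 30
f 61 53 57
f 72 71 74
f 72 74 73
f 74 71 75
f 74 75 73
f 75 71 76
f 75 76 73
f 76 71 77
f 76 77 73
f 77 71 78
f 77 78 73
f 78 71 79
f 78 79 73
f 79 71 80
f 79 80 73
f 80 71 81
f 80 81 73
f 81 71 82
f 81 82 73
f 82 71 83
f 82 83 73
f 83 71 84
f 83 84 73
f 84 71 85
f 84 85 73
f 85 71 72
f 85 72 73
f 87 86 89
f 87 89 88
f 89 86 90
f 89 90 88
f 90 86 91
f 90 91 88
f 91 86 92
f 91 92 88
f 92 86 93
f 92 93 88
f 93 86 94
f 93 94 88
f 94 86 95
f 94 95 88
f 95 86 96
f 95 96 88
f 96 86 97
f 96 97 88
f 97 86 98
f 97 98 88
f 98 86 99
f 98 99 88
f 99 86 100
f 99 100 88
f 100 86 101
f 100 101 88
f 101 86 87
f 101 87 88



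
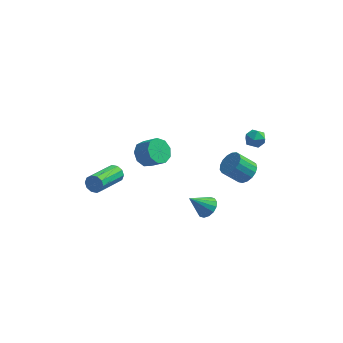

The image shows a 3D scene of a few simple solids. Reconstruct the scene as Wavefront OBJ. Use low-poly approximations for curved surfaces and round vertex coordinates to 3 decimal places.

v -3.305 -1.709 -2.396
v -3.096 -1.95 -2.88
v -3.725 -3.811 -2.229
v -3.935 -3.571 -1.744
v -2.835 -1.951 -2.634
v -3.464 -3.813 -1.982
v -2.754 -1.861 -2.296
v -3.384 -3.722 -1.645
v -2.884 -1.712 -1.997
v -3.513 -3.573 -1.346
v -3.175 -1.562 -1.85
v -3.804 -3.424 -1.199
v -3.515 -1.469 -1.911
v -4.144 -3.33 -1.26
v -3.776 -1.467 -2.158
v -4.405 -3.329 -1.506
v -3.856 -1.558 -2.495
v -4.486 -3.419 -1.844
v -3.727 -1.707 -2.794
v -4.356 -3.568 -2.143
v -3.436 -1.856 -2.941
v -4.065 -3.718 -2.29
v 3.922 1.052 -0.187
v 4.434 0.634 -0.223
v 3.446 0.406 0.523
v 3.958 -0.012 0.487
v 4.035 0.582 0.77
v 4.329 0.981 0.331
v 3.551 0.059 -0.031
v 3.845 0.458 -0.47
v 4.205 0.02 -0.127
v 4.504 0.344 0.368
v 3.376 0.696 -0.068
v 3.675 1.02 0.427
v 3.543 0.386 -2.75
v 3.99 0.73 -2.212
v 3.125 0.419 -1.293
v 2.677 0.074 -1.83
v 3.766 1.004 -2.33
v 2.901 0.693 -1.411
v 3.49 1.136 -2.545
v 2.625 0.825 -1.625
v 3.227 1.097 -2.806
v 2.362 0.785 -1.887
v 3.036 0.894 -3.055
v 2.171 0.583 -2.135
v 2.961 0.575 -3.233
v 2.096 0.264 -2.314
v 3.019 0.212 -3.301
v 2.154 -0.099 -2.382
v 3.197 -0.11 -3.243
v 2.332 -0.421 -2.324
v 3.454 -0.32 -3.071
v 2.589 -0.631 -2.152
v 3.732 -0.367 -2.826
v 2.867 -0.678 -1.907
v 3.966 -0.242 -2.563
v 3.101 -0.554 -1.644
v 4.103 0.026 -2.343
v 3.238 -0.285 -1.424
v 4.112 0.377 -2.216
v 3.247 0.066 -1.297
v 2.042 -2.794 -3.204
v 2.536 -2.668 -2.725
v 1.158 -3.246 -2.176
v 2.349 -2.359 -2.75
v 2.079 -2.166 -2.896
v 1.8 -2.142 -3.126
v 1.585 -2.292 -3.376
v 1.493 -2.577 -3.581
v 1.548 -2.919 -3.684
v 1.735 -3.229 -3.659
v 2.005 -3.421 -3.512
v 2.284 -3.446 -3.283
v 2.499 -3.296 -3.033
v 2.591 -3.011 -2.828
v -1.981 -0.065 -1.886
v -1.56 -0.411 -2.525
v -0.718 -0.701 -1.814
v -1.139 -0.355 -1.174
v -1.416 0.142 -2.471
v -0.573 -0.147 -1.76
v -1.536 0.599 -2.143
v -0.693 0.309 -1.432
v -1.864 0.744 -1.695
v -1.022 0.455 -0.984
v -2.248 0.511 -1.336
v -1.405 0.222 -0.625
v -2.506 0.008 -1.234
v -1.663 -0.281 -0.523
v -2.519 -0.529 -1.437
v -1.676 -0.818 -0.726
v -2.281 -0.85 -1.85
v -1.438 -1.139 -1.139
v -1.902 -0.803 -2.28
v -1.059 -1.092 -1.568
f 2 1 5
f 2 5 3
f 3 5 6
f 3 6 4
f 5 1 7
f 5 7 6
f 6 7 8
f 6 8 4
f 7 1 9
f 7 9 8
f 8 9 10
f 8 10 4
f 9 1 11
f 9 11 10
f 10 11 12
f 10 12 4
f 11 1 13
f 11 13 12
f 12 13 14
f 12 14 4
f 13 1 15
f 13 15 14
f 14 15 16
f 14 16 4
f 15 1 17
f 15 17 16
f 16 17 18
f 16 18 4
f 17 1 19
f 17 19 18
f 18 19 20
f 18 20 4
f 19 1 21
f 19 21 20
f 20 21 22
f 20 22 4
f 21 1 2
f 21 2 22
f 22 2 3
f 22 3 4
f 23 34 28
f 23 28 24
f 23 24 30
f 23 30 33
f 23 33 34
f 24 28 32
f 28 34 27
f 34 33 25
f 33 30 29
f 30 24 31
f 26 32 27
f 26 27 25
f 26 25 29
f 26 29 31
f 26 31 32
f 27 32 28
f 25 27 34
f 29 25 33
f 31 29 30
f 32 31 24
f 36 35 39
f 36 39 37
f 37 39 40
f 37 40 38
f 39 35 41
f 39 41 40
f 40 41 42
f 40 42 38
f 41 35 43
f 41 43 42
f 42 43 44
f 42 44 38
f 43 35 45
f 43 45 44
f 44 45 46
f 44 46 38
f 45 35 47
f 45 47 46
f 46 47 48
f 46 48 38
f 47 35 49
f 47 49 48
f 48 49 50
f 48 50 38
f 49 35 51
f 49 51 50
f 50 51 52
f 50 52 38
f 51 35 53
f 51 53 52
f 52 53 54
f 52 54 38
f 53 35 55
f 53 55 54
f 54 55 56
f 54 56 38
f 55 35 57
f 55 57 56
f 56 57 58
f 56 58 38
f 57 35 59
f 57 59 58
f 58 59 60
f 58 60 38
f 59 35 61
f 59 61 60
f 60 61 62
f 60 62 38
f 61 35 36
f 61 36 62
f 62 36 37
f 62 37 38
f 64 63 66
f 64 66 65
f 66 63 67
f 66 67 65
f 67 63 68
f 67 68 65
f 68 63 69
f 68 69 65
f 69 63 70
f 69 70 65
f 70 63 71
f 70 71 65
f 71 63 72
f 71 72 65
f 72 63 73
f 72 73 65
f 73 63 74
f 73 74 65
f 74 63 75
f 74 75 65
f 75 63 76
f 75 76 65
f 76 63 64
f 76 64 65
f 78 77 81
f 78 81 79
f 79 81 82
f 79 82 80
f 81 77 83
f 81 83 82
f 82 83 84
f 82 84 80
f 83 77 85
f 83 85 84
f 84 85 86
f 84 86 80
f 85 77 87
f 85 87 86
f 86 87 88
f 86 88 80
f 87 77 89
f 87 89 88
f 88 89 90
f 88 90 80
f 89 77 91
f 89 91 90
f 90 91 92
f 90 92 80
f 91 77 93
f 91 93 92
f 92 93 94
f 92 94 80
f 93 77 95
f 93 95 94
f 94 95 96
f 94 96 80
f 95 77 78
f 95 78 96
f 96 78 79
f 96 79 80



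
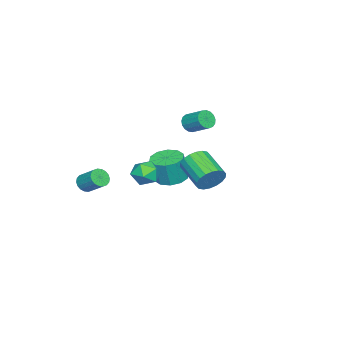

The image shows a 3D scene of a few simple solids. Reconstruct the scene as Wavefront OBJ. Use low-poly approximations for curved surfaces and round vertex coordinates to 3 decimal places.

v -3.609 -2.266 -2.823
v -3.081 -1.488 -2.833
v -2.804 -1.656 -1.266
v -3.331 -2.434 -1.257
v -3.629 -1.332 -2.719
v -3.352 -1.5 -1.152
v -4.169 -1.532 -2.645
v -3.892 -1.701 -1.078
v -4.495 -2.013 -2.639
v -4.218 -2.182 -1.073
v -4.482 -2.59 -2.704
v -4.205 -2.759 -1.137
v -4.136 -3.044 -2.814
v -3.859 -3.212 -1.247
v -3.588 -3.2 -2.928
v -3.311 -3.368 -1.361
v -3.048 -2.999 -3.002
v -2.771 -3.168 -1.435
v -2.722 -2.518 -3.007
v -2.445 -2.687 -1.441
v -2.735 -1.941 -2.943
v -2.458 -2.11 -1.376
v 2.756 -4.109 -0.475
v 3.303 -4.297 -0.445
v 3.592 -3.339 0.304
v 3.044 -3.151 0.275
v 3.308 -4.139 -0.649
v 3.597 -3.181 0.1
v 3.203 -3.975 -0.818
v 3.492 -3.017 -0.069
v 3.01 -3.837 -0.92
v 3.298 -2.879 -0.17
v 2.766 -3.754 -0.933
v 3.055 -2.796 -0.184
v 2.52 -3.74 -0.855
v 2.809 -2.782 -0.106
v 2.321 -3.8 -0.702
v 2.61 -2.842 0.047
v 2.208 -3.921 -0.504
v 2.497 -2.963 0.245
v 2.203 -4.079 -0.3
v 2.492 -3.121 0.449
v 2.308 -4.243 -0.131
v 2.597 -3.285 0.618
v 2.502 -4.381 -0.03
v 2.79 -3.423 0.72
v 2.745 -4.464 -0.016
v 3.034 -3.506 0.733
v 2.991 -4.478 -0.094
v 3.28 -3.52 0.655
v 3.19 -4.418 -0.247
v 3.479 -3.46 0.502
v -3.578 -1.184 1.485
v -3.346 -0.943 0.975
v -3.029 0.125 1.626
v -3.262 -0.116 2.135
v -3.625 -0.858 0.972
v -3.308 0.21 1.622
v -3.894 -0.847 1.086
v -3.577 0.221 1.736
v -4.09 -0.914 1.291
v -3.773 0.154 1.941
v -4.169 -1.043 1.541
v -3.852 0.025 2.191
v -4.113 -1.204 1.778
v -3.796 -0.136 2.428
v -3.934 -1.36 1.948
v -3.618 -0.292 2.598
v -3.674 -1.476 2.012
v -3.357 -0.408 2.662
v -3.392 -1.525 1.955
v -3.075 -0.457 2.605
v -3.152 -1.496 1.79
v -2.836 -0.428 2.441
v -3.011 -1.396 1.556
v -2.694 -0.327 2.206
v -2.999 -1.246 1.305
v -2.682 -0.178 1.955
v -3.12 -1.083 1.095
v -2.803 -0.015 1.746
v -0.723 -1.563 -0.844
v -0.064 -1.52 -0.273
v -0.256 -2.82 -1.287
v 0.403 -2.777 -0.716
v -0.416 -2.878 -0.431
v -0.704 -2.101 -0.157
v 0.384 -2.239 -1.403
v 0.096 -1.462 -1.129
v 0.62 -1.937 -0.619
v 0.126 -2.332 -0.018
v -0.446 -2.008 -1.542
v -0.94 -2.403 -0.941
v 3.318 2.918 1.592
v 3.845 2.85 2.216
v 2.929 1.594 2.853
v 2.402 1.662 2.228
v 3.601 3.091 2.341
v 2.685 1.835 2.978
v 3.302 3.298 2.318
v 2.385 2.042 2.955
v 3.005 3.43 2.151
v 2.089 2.174 2.787
v 2.771 3.46 1.873
v 1.854 2.204 2.509
v 2.645 3.383 1.539
v 1.728 2.127 2.176
v 2.652 3.214 1.216
v 1.736 1.958 1.853
v 2.791 2.986 0.967
v 1.875 1.73 1.604
v 3.035 2.745 0.842
v 2.119 1.489 1.479
v 3.335 2.538 0.865
v 2.418 1.282 1.502
v 3.631 2.406 1.033
v 2.715 1.15 1.669
v 3.866 2.376 1.311
v 2.949 1.12 1.947
v 3.992 2.453 1.644
v 3.075 1.197 2.281
v 3.984 2.622 1.967
v 3.068 1.366 2.604
f 2 1 5
f 2 5 3
f 3 5 6
f 3 6 4
f 5 1 7
f 5 7 6
f 6 7 8
f 6 8 4
f 7 1 9
f 7 9 8
f 8 9 10
f 8 10 4
f 9 1 11
f 9 11 10
f 10 11 12
f 10 12 4
f 11 1 13
f 11 13 12
f 12 13 14
f 12 14 4
f 13 1 15
f 13 15 14
f 14 15 16
f 14 16 4
f 15 1 17
f 15 17 16
f 16 17 18
f 16 18 4
f 17 1 19
f 17 19 18
f 18 19 20
f 18 20 4
f 19 1 21
f 19 21 20
f 20 21 22
f 20 22 4
f 21 1 2
f 21 2 22
f 22 2 3
f 22 3 4
f 24 23 27
f 24 27 25
f 25 27 28
f 25 28 26
f 27 23 29
f 27 29 28
f 28 29 30
f 28 30 26
f 29 23 31
f 29 31 30
f 30 31 32
f 30 32 26
f 31 23 33
f 31 33 32
f 32 33 34
f 32 34 26
f 33 23 35
f 33 35 34
f 34 35 36
f 34 36 26
f 35 23 37
f 35 37 36
f 36 37 38
f 36 38 26
f 37 23 39
f 37 39 38
f 38 39 40
f 38 40 26
f 39 23 41
f 39 41 40
f 40 41 42
f 40 42 26
f 41 23 43
f 41 43 42
f 42 43 44
f 42 44 26
f 43 23 45
f 43 45 44
f 44 45 46
f 44 46 26
f 45 23 47
f 45 47 46
f 46 47 48
f 46 48 26
f 47 23 49
f 47 49 48
f 48 49 50
f 48 50 26
f 49 23 51
f 49 51 50
f 50 51 52
f 50 52 26
f 51 23 24
f 51 24 52
f 52 24 25
f 52 25 26
f 54 53 57
f 54 57 55
f 55 57 58
f 55 58 56
f 57 53 59
f 57 59 58
f 58 59 60
f 58 60 56
f 59 53 61
f 59 61 60
f 60 61 62
f 60 62 56
f 61 53 63
f 61 63 62
f 62 63 64
f 62 64 56
f 63 53 65
f 63 65 64
f 64 65 66
f 64 66 56
f 65 53 67
f 65 67 66
f 66 67 68
f 66 68 56
f 67 53 69
f 67 69 68
f 68 69 70
f 68 70 56
f 69 53 71
f 69 71 70
f 70 71 72
f 70 72 56
f 71 53 73
f 71 73 72
f 72 73 74
f 72 74 56
f 73 53 75
f 73 75 74
f 74 75 76
f 74 76 56
f 75 53 77
f 75 77 76
f 76 77 78
f 76 78 56
f 77 53 79
f 77 79 78
f 78 79 80
f 78 80 56
f 79 53 54
f 79 54 80
f 80 54 55
f 80 55 56
f 81 92 86
f 81 86 82
f 81 82 88
f 81 88 91
f 81 91 92
f 82 86 90
f 86 92 85
f 92 91 83
f 91 88 87
f 88 82 89
f 84 90 85
f 84 85 83
f 84 83 87
f 84 87 89
f 84 89 90
f 85 90 86
f 83 85 92
f 87 83 91
f 89 87 88
f 90 89 82
f 94 93 97
f 94 97 95
f 95 97 98
f 95 98 96
f 97 93 99
f 97 99 98
f 98 99 100
f 98 100 96
f 99 93 101
f 99 101 100
f 100 101 102
f 100 102 96
f 101 93 103
f 101 103 102
f 102 103 104
f 102 104 96
f 103 93 105
f 103 105 104
f 104 105 106
f 104 106 96
f 105 93 107
f 105 107 106
f 106 107 108
f 106 108 96
f 107 93 109
f 107 109 108
f 108 109 110
f 108 110 96
f 109 93 111
f 109 111 110
f 110 111 112
f 110 112 96
f 111 93 113
f 111 113 112
f 112 113 114
f 112 114 96
f 113 93 115
f 113 115 114
f 114 115 116
f 114 116 96
f 115 93 117
f 115 117 116
f 116 117 118
f 116 118 96
f 117 93 119
f 117 119 118
f 118 119 120
f 118 120 96
f 119 93 121
f 119 121 120
f 120 121 122
f 120 122 96
f 121 93 94
f 121 94 122
f 122 94 95
f 122 95 96



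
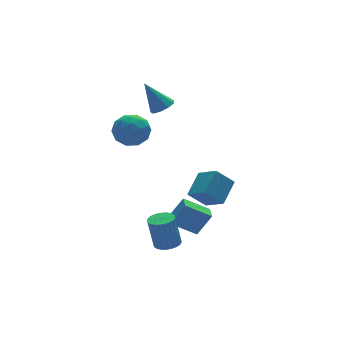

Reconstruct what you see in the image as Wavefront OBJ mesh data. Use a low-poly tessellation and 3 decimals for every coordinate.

v 0.643 -3.575 -3.757
v -0.562 -2.928 -2.908
v 1.018 -2.742 -3.861
v -0.187 -2.094 -3.012
v 1.407 -3.766 -2.528
v 0.202 -3.118 -1.679
v 1.782 -2.932 -2.632
v 0.577 -2.285 -1.783
v -1.159 1.822 1.333
v -0.091 1.998 1.346
v -0.929 0.362 2.274
v 0.139 0.538 2.287
v -0.524 1.192 2.84
v -0.667 2.094 2.258
v -0.353 0.266 1.362
v -0.496 1.168 0.78
v 0.407 1.037 1.364
v 0.301 1.609 2.277
v -1.321 0.751 1.343
v -1.427 1.323 2.256
v -0.645 2.038 1.257
v -0.375 0.322 2.363
v -0.765 0.706 2.688
v -0.137 0.81 2.696
v -0.984 2.094 1.793
v -0.356 2.198 1.801
v -0.611 1.724 2.679
v -0.664 0.162 1.819
v -0.036 0.266 1.827
v -0.883 1.55 0.924
v -0.255 1.654 0.932
v -0.409 0.636 0.941
v 0.275 1.577 1.275
v 0.411 0.719 1.828
v 0.121 0.559 1.284
v 0.038 1.089 0.942
v 0.213 1.913 1.812
v 0.349 1.055 2.365
v -0.042 1.439 2.69
v -0.125 1.969 2.348
v 0.506 1.348 1.822
v -1.369 1.305 1.255
v -1.233 0.447 1.808
v -0.895 0.391 1.272
v -0.978 0.921 0.93
v -1.431 1.641 1.792
v -1.295 0.783 2.345
v -1.058 1.271 2.678
v -1.141 1.801 2.336
v -1.526 1.012 1.798
v -1.283 -3.925 -3.506
v -0.867 -3.341 -3.564
v -1.061 -3.03 -1.811
v -1.477 -3.615 -1.754
v -1.121 -3.232 -3.611
v -1.315 -2.921 -1.859
v -1.4 -3.228 -3.643
v -1.594 -2.918 -1.89
v -1.662 -3.331 -3.653
v -1.856 -3.02 -1.901
v -1.865 -3.524 -3.642
v -2.059 -3.213 -1.889
v -1.98 -3.778 -3.609
v -2.174 -3.468 -1.857
v -1.989 -4.055 -3.561
v -2.183 -3.744 -1.809
v -1.89 -4.312 -3.505
v -2.084 -4.001 -1.753
v -1.699 -4.51 -3.449
v -1.893 -4.199 -1.696
v -1.445 -4.619 -3.401
v -1.639 -4.308 -1.649
v -1.166 -4.622 -3.37
v -1.36 -4.312 -1.617
v -0.904 -4.52 -3.359
v -1.098 -4.209 -1.607
v -0.701 -4.327 -3.371
v -0.895 -4.016 -1.618
v -0.586 -4.072 -3.403
v -0.78 -3.762 -1.651
v -0.577 -3.796 -3.451
v -0.771 -3.485 -1.699
v -0.676 -3.539 -3.507
v -0.87 -3.228 -1.755
v 2.551 3.293 1.486
v 3.177 3.704 1.536
v 1.889 4.107 3.094
v 2.822 3.956 1.262
v 2.341 3.897 1.094
v 1.959 3.556 1.109
v 1.853 3.091 1.3
v 2.075 2.722 1.579
v 2.519 2.619 1.814
v 2.979 2.832 1.896
v 3.238 3.261 1.786
v 3.318 0.003 -4.703
v 3.651 -1.248 -3.906
v 2.386 0.376 -3.727
v 2.718 -0.875 -2.931
v 4.502 0.835 -3.889
v 4.834 -0.416 -3.093
v 3.569 1.208 -2.914
v 3.902 -0.043 -2.117
f 2 4 1
f 5 2 1
f 1 4 3
f 3 5 1
f 2 8 4
f 6 2 5
f 6 8 2
f 4 8 3
f 7 5 3
f 3 8 7
f 7 6 5
f 8 6 7
f 9 46 25
f 46 20 49
f 25 49 14
f 46 49 25
f 9 25 21
f 25 14 26
f 21 26 10
f 25 26 21
f 9 21 30
f 21 10 31
f 30 31 16
f 21 31 30
f 9 30 42
f 30 16 45
f 42 45 19
f 30 45 42
f 9 42 46
f 42 19 50
f 46 50 20
f 42 50 46
f 10 26 37
f 26 14 40
f 37 40 18
f 26 40 37
f 14 49 27
f 49 20 48
f 27 48 13
f 49 48 27
f 20 50 47
f 50 19 43
f 47 43 11
f 50 43 47
f 19 45 44
f 45 16 32
f 44 32 15
f 45 32 44
f 16 31 36
f 31 10 33
f 36 33 17
f 31 33 36
f 12 38 24
f 38 18 39
f 24 39 13
f 38 39 24
f 12 24 22
f 24 13 23
f 22 23 11
f 24 23 22
f 12 22 29
f 22 11 28
f 29 28 15
f 22 28 29
f 12 29 34
f 29 15 35
f 34 35 17
f 29 35 34
f 12 34 38
f 34 17 41
f 38 41 18
f 34 41 38
f 13 39 27
f 39 18 40
f 27 40 14
f 39 40 27
f 11 23 47
f 23 13 48
f 47 48 20
f 23 48 47
f 15 28 44
f 28 11 43
f 44 43 19
f 28 43 44
f 17 35 36
f 35 15 32
f 36 32 16
f 35 32 36
f 18 41 37
f 41 17 33
f 37 33 10
f 41 33 37
f 52 51 55
f 52 55 53
f 53 55 56
f 53 56 54
f 55 51 57
f 55 57 56
f 56 57 58
f 56 58 54
f 57 51 59
f 57 59 58
f 58 59 60
f 58 60 54
f 59 51 61
f 59 61 60
f 60 61 62
f 60 62 54
f 61 51 63
f 61 63 62
f 62 63 64
f 62 64 54
f 63 51 65
f 63 65 64
f 64 65 66
f 64 66 54
f 65 51 67
f 65 67 66
f 66 67 68
f 66 68 54
f 67 51 69
f 67 69 68
f 68 69 70
f 68 70 54
f 69 51 71
f 69 71 70
f 70 71 72
f 70 72 54
f 71 51 73
f 71 73 72
f 72 73 74
f 72 74 54
f 73 51 75
f 73 75 74
f 74 75 76
f 74 76 54
f 75 51 77
f 75 77 76
f 76 77 78
f 76 78 54
f 77 51 79
f 77 79 78
f 78 79 80
f 78 80 54
f 79 51 81
f 79 81 80
f 80 81 82
f 80 82 54
f 81 51 83
f 81 83 82
f 82 83 84
f 82 84 54
f 83 51 52
f 83 52 84
f 84 52 53
f 84 53 54
f 86 85 88
f 86 88 87
f 88 85 89
f 88 89 87
f 89 85 90
f 89 90 87
f 90 85 91
f 90 91 87
f 91 85 92
f 91 92 87
f 92 85 93
f 92 93 87
f 93 85 94
f 93 94 87
f 94 85 95
f 94 95 87
f 95 85 86
f 95 86 87
f 97 99 96
f 100 97 96
f 96 99 98
f 98 100 96
f 97 103 99
f 101 97 100
f 101 103 97
f 99 103 98
f 102 100 98
f 98 103 102
f 102 101 100
f 103 101 102



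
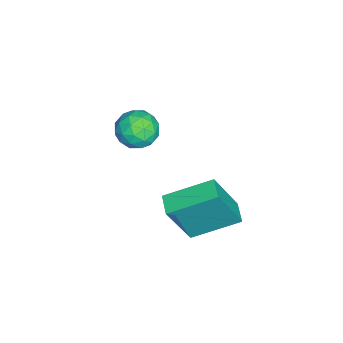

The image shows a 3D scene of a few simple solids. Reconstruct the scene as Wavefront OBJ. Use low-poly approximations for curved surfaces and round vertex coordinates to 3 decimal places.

v 0.089 2.857 -2.706
v 0.643 2.113 -0.777
v -0.378 4.536 -1.925
v 0.175 3.792 0.004
v 0.865 3.128 -2.824
v 1.418 2.384 -0.895
v 0.397 4.807 -2.043
v 0.951 4.063 -0.114
v -3.49 1.005 -1.106
v -2.829 0.474 -1.31
v -4.291 0.386 -2.09
v -3.63 -0.145 -2.294
v -4.035 -0.228 -1.525
v -3.54 0.155 -0.917
v -3.58 0.705 -2.483
v -3.085 1.088 -1.875
v -2.884 0.288 -2.161
v -3.165 -0.288 -1.569
v -3.955 1.148 -1.831
v -4.236 0.572 -1.239
v -3.089 0.794 -1.122
v -4.031 0.066 -2.278
v -4.269 0.017 -1.827
v -3.88 -0.295 -1.946
v -3.507 0.607 -0.891
v -3.118 0.294 -1.011
v -3.827 -0.118 -1.137
v -4.002 0.566 -2.389
v -3.613 0.253 -2.509
v -3.24 1.155 -1.454
v -2.851 0.843 -1.573
v -3.293 0.978 -2.263
v -2.733 0.373 -1.742
v -3.204 0.008 -2.32
v -3.175 0.508 -2.431
v -2.884 0.733 -2.074
v -2.898 0.034 -1.394
v -3.369 -0.331 -1.972
v -3.607 -0.379 -1.52
v -3.316 -0.154 -1.163
v -2.931 -0.076 -1.894
v -3.751 1.191 -1.428
v -4.222 0.826 -2.006
v -3.804 1.014 -2.237
v -3.513 1.239 -1.88
v -3.916 0.852 -1.08
v -4.387 0.487 -1.658
v -4.236 0.127 -1.326
v -3.945 0.352 -0.969
v -4.189 0.936 -1.506
f 2 4 1
f 5 2 1
f 1 4 3
f 3 5 1
f 2 8 4
f 6 2 5
f 6 8 2
f 4 8 3
f 7 5 3
f 3 8 7
f 7 6 5
f 8 6 7
f 9 46 25
f 46 20 49
f 25 49 14
f 46 49 25
f 9 25 21
f 25 14 26
f 21 26 10
f 25 26 21
f 9 21 30
f 21 10 31
f 30 31 16
f 21 31 30
f 9 30 42
f 30 16 45
f 42 45 19
f 30 45 42
f 9 42 46
f 42 19 50
f 46 50 20
f 42 50 46
f 10 26 37
f 26 14 40
f 37 40 18
f 26 40 37
f 14 49 27
f 49 20 48
f 27 48 13
f 49 48 27
f 20 50 47
f 50 19 43
f 47 43 11
f 50 43 47
f 19 45 44
f 45 16 32
f 44 32 15
f 45 32 44
f 16 31 36
f 31 10 33
f 36 33 17
f 31 33 36
f 12 38 24
f 38 18 39
f 24 39 13
f 38 39 24
f 12 24 22
f 24 13 23
f 22 23 11
f 24 23 22
f 12 22 29
f 22 11 28
f 29 28 15
f 22 28 29
f 12 29 34
f 29 15 35
f 34 35 17
f 29 35 34
f 12 34 38
f 34 17 41
f 38 41 18
f 34 41 38
f 13 39 27
f 39 18 40
f 27 40 14
f 39 40 27
f 11 23 47
f 23 13 48
f 47 48 20
f 23 48 47
f 15 28 44
f 28 11 43
f 44 43 19
f 28 43 44
f 17 35 36
f 35 15 32
f 36 32 16
f 35 32 36
f 18 41 37
f 41 17 33
f 37 33 10
f 41 33 37



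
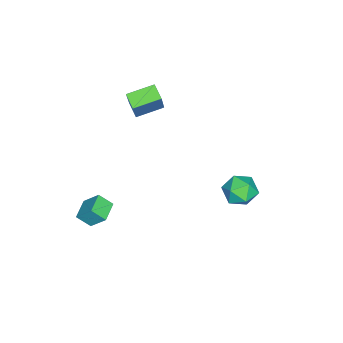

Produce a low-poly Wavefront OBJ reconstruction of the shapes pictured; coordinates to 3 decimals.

v 2.129 -1.795 -3.888
v 2.267 -2.468 -3.291
v 2.186 -0.98 -2.981
v 2.325 -1.654 -2.385
v 3.195 -1.706 -4.035
v 3.334 -2.38 -3.439
v 3.253 -0.892 -3.129
v 3.391 -1.565 -2.532
v -4.552 -1.529 -0.783
v -3.63 -1.279 0.871
v -3.991 -0.936 -1.185
v -3.069 -0.685 0.469
v -3.631 -2.635 -1.129
v -2.709 -2.384 0.525
v -3.07 -2.041 -1.531
v -2.148 -1.791 0.123
v -1.618 4.306 -4.765
v -1.073 3.594 -4.4
v -2.607 4.166 -3.56
v -2.062 3.454 -3.195
v -1.729 4.362 -3.204
v -1.117 4.448 -3.949
v -2.563 3.312 -4.011
v -1.951 3.398 -4.756
v -1.657 2.979 -3.935
v -1.142 3.629 -3.436
v -2.538 4.131 -4.524
v -2.023 4.781 -4.025
f 2 4 1
f 5 2 1
f 1 4 3
f 3 5 1
f 2 8 4
f 6 2 5
f 6 8 2
f 4 8 3
f 7 5 3
f 3 8 7
f 7 6 5
f 8 6 7
f 10 12 9
f 13 10 9
f 9 12 11
f 11 13 9
f 10 16 12
f 14 10 13
f 14 16 10
f 12 16 11
f 15 13 11
f 11 16 15
f 15 14 13
f 16 14 15
f 17 28 22
f 17 22 18
f 17 18 24
f 17 24 27
f 17 27 28
f 18 22 26
f 22 28 21
f 28 27 19
f 27 24 23
f 24 18 25
f 20 26 21
f 20 21 19
f 20 19 23
f 20 23 25
f 20 25 26
f 21 26 22
f 19 21 28
f 23 19 27
f 25 23 24
f 26 25 18



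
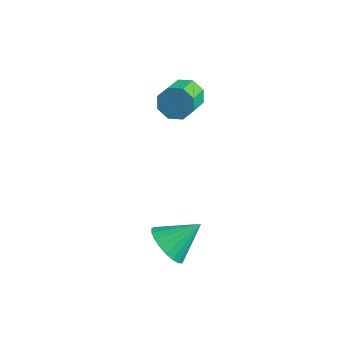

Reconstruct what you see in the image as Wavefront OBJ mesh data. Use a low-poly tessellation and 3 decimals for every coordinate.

v 1.176 -1.051 -3.365
v 2.112 -1.143 -3.916
v 1.944 0.231 -2.275
v 1.898 -0.818 -4.148
v 1.559 -0.533 -4.244
v 1.154 -0.338 -4.189
v 0.752 -0.266 -3.991
v 0.424 -0.329 -3.684
v 0.226 -0.518 -3.323
v 0.192 -0.799 -2.969
v 0.329 -1.123 -2.683
v 0.612 -1.435 -2.515
v 0.992 -1.681 -2.495
v 1.404 -1.818 -2.624
v 1.777 -1.822 -2.882
v 2.046 -1.693 -3.223
v 2.164 -1.453 -3.589
v -2.187 3.869 1.492
v -1.634 3.744 0.819
v -1.02 2.387 1.575
v -1.573 2.511 2.248
v -1.369 4.132 1.301
v -0.756 2.775 2.057
v -1.583 4.366 1.896
v -0.97 3.009 2.651
v -2.151 4.309 2.254
v -1.537 2.951 3.009
v -2.74 3.993 2.165
v -2.126 2.636 2.921
v -3.004 3.605 1.683
v -2.391 2.248 2.439
v -2.79 3.371 1.089
v -2.177 2.014 1.844
v -2.223 3.429 0.731
v -1.609 2.071 1.486
f 2 1 4
f 2 4 3
f 4 1 5
f 4 5 3
f 5 1 6
f 5 6 3
f 6 1 7
f 6 7 3
f 7 1 8
f 7 8 3
f 8 1 9
f 8 9 3
f 9 1 10
f 9 10 3
f 10 1 11
f 10 11 3
f 11 1 12
f 11 12 3
f 12 1 13
f 12 13 3
f 13 1 14
f 13 14 3
f 14 1 15
f 14 15 3
f 15 1 16
f 15 16 3
f 16 1 17
f 16 17 3
f 17 1 2
f 17 2 3
f 19 18 22
f 19 22 20
f 20 22 23
f 20 23 21
f 22 18 24
f 22 24 23
f 23 24 25
f 23 25 21
f 24 18 26
f 24 26 25
f 25 26 27
f 25 27 21
f 26 18 28
f 26 28 27
f 27 28 29
f 27 29 21
f 28 18 30
f 28 30 29
f 29 30 31
f 29 31 21
f 30 18 32
f 30 32 31
f 31 32 33
f 31 33 21
f 32 18 34
f 32 34 33
f 33 34 35
f 33 35 21
f 34 18 19
f 34 19 35
f 35 19 20
f 35 20 21



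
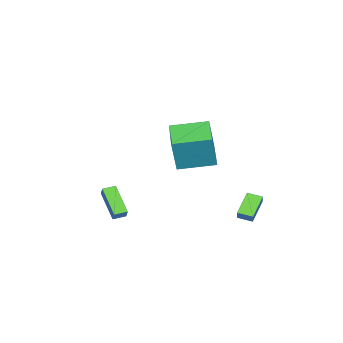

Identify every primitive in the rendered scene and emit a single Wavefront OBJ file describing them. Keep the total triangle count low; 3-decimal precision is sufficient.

v -2.953 2.185 -2.975
v -2.522 2.448 -2.355
v -3.215 3.076 -3.172
v -2.783 3.34 -2.552
v -1.577 2.36 -4.008
v -1.145 2.624 -3.388
v -1.838 3.252 -4.205
v -1.407 3.515 -3.585
v 1.762 -3.845 -2.084
v 2.207 -3.428 -1.449
v 2.541 -2.499 -3.511
v 2.986 -2.083 -2.876
v 2.394 -4.337 -2.204
v 2.839 -3.921 -1.569
v 3.173 -2.992 -3.631
v 3.618 -2.575 -2.996
v 0.207 0.961 1.758
v 0.632 0.233 2.021
v -1.012 0.447 2.299
v -0.587 -0.281 2.562
v -0.42 0.493 2.953
v 0.333 0.811 2.619
v -0.713 -0.131 1.701
v 0.04 0.187 1.367
v 0.063 -0.442 1.986
v 0.244 -0.056 2.76
v -0.624 0.736 1.56
v -0.443 1.122 2.334
v 0.526 0.642 1.842
v -0.906 0.038 2.478
v -0.808 0.493 2.708
v -0.559 0.065 2.863
v 0.351 0.982 2.193
v 0.6 0.554 2.348
v -0.018 0.707 2.896
v -0.98 0.126 1.972
v -0.731 -0.302 2.127
v 0.179 0.615 1.457
v 0.428 0.187 1.612
v -0.362 -0.027 1.424
v 0.442 -0.182 1.976
v -0.275 -0.485 2.294
v -0.349 -0.396 1.788
v 0.094 -0.209 1.592
v 0.548 0.044 2.431
v -0.168 -0.258 2.749
v -0.07 0.197 2.979
v 0.372 0.384 2.782
v 0.214 -0.353 2.411
v -0.212 0.938 1.571
v -0.928 0.636 1.889
v -0.752 0.296 1.538
v -0.31 0.483 1.341
v -0.105 1.165 2.026
v -0.822 0.862 2.344
v -0.474 0.889 2.728
v -0.031 1.076 2.532
v -0.594 1.033 1.909
v 2.054 3.033 3.129
v 2.649 3.066 5.205
v 3.779 4.297 2.614
v 4.374 4.331 4.69
v 3.266 1.249 2.81
v 3.861 1.283 4.886
v 4.991 2.514 2.295
v 5.586 2.547 4.371
f 2 4 1
f 5 2 1
f 1 4 3
f 3 5 1
f 2 8 4
f 6 2 5
f 6 8 2
f 4 8 3
f 7 5 3
f 3 8 7
f 7 6 5
f 8 6 7
f 10 12 9
f 13 10 9
f 9 12 11
f 11 13 9
f 10 16 12
f 14 10 13
f 14 16 10
f 12 16 11
f 15 13 11
f 11 16 15
f 15 14 13
f 16 14 15
f 17 54 33
f 54 28 57
f 33 57 22
f 54 57 33
f 17 33 29
f 33 22 34
f 29 34 18
f 33 34 29
f 17 29 38
f 29 18 39
f 38 39 24
f 29 39 38
f 17 38 50
f 38 24 53
f 50 53 27
f 38 53 50
f 17 50 54
f 50 27 58
f 54 58 28
f 50 58 54
f 18 34 45
f 34 22 48
f 45 48 26
f 34 48 45
f 22 57 35
f 57 28 56
f 35 56 21
f 57 56 35
f 28 58 55
f 58 27 51
f 55 51 19
f 58 51 55
f 27 53 52
f 53 24 40
f 52 40 23
f 53 40 52
f 24 39 44
f 39 18 41
f 44 41 25
f 39 41 44
f 20 46 32
f 46 26 47
f 32 47 21
f 46 47 32
f 20 32 30
f 32 21 31
f 30 31 19
f 32 31 30
f 20 30 37
f 30 19 36
f 37 36 23
f 30 36 37
f 20 37 42
f 37 23 43
f 42 43 25
f 37 43 42
f 20 42 46
f 42 25 49
f 46 49 26
f 42 49 46
f 21 47 35
f 47 26 48
f 35 48 22
f 47 48 35
f 19 31 55
f 31 21 56
f 55 56 28
f 31 56 55
f 23 36 52
f 36 19 51
f 52 51 27
f 36 51 52
f 25 43 44
f 43 23 40
f 44 40 24
f 43 40 44
f 26 49 45
f 49 25 41
f 45 41 18
f 49 41 45
f 60 62 59
f 63 60 59
f 59 62 61
f 61 63 59
f 60 66 62
f 64 60 63
f 64 66 60
f 62 66 61
f 65 63 61
f 61 66 65
f 65 64 63
f 66 64 65

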